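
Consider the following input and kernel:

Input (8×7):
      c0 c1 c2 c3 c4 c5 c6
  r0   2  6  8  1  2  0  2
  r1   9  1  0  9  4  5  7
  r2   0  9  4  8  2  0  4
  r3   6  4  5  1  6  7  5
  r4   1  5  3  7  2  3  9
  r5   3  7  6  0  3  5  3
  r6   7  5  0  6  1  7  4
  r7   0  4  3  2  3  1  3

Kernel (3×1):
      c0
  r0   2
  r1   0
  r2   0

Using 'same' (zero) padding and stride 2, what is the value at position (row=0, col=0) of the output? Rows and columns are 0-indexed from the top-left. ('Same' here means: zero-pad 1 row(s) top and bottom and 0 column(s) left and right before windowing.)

The receptive field on the zero-padded input at this output position is [0 / 2 / 9]. Elementwise product with the kernel and sum: 0·2.

0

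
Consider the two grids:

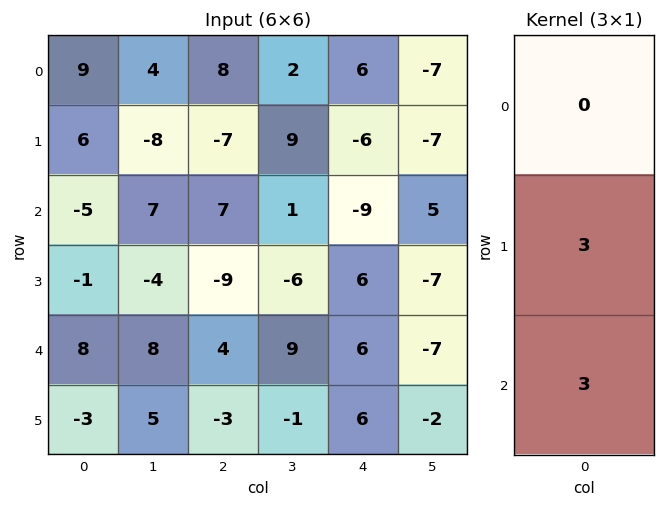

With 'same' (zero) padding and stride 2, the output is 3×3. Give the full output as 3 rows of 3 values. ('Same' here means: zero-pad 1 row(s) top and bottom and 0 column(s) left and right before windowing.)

45 3 0
-18 -6 -9
15 3 36

Output[0,0]: The receptive field on the zero-padded input at this output position is [0 / 9 / 6]. Elementwise product with the kernel and sum: 9·3 + 6·3.
Output[0,1]: The receptive field on the zero-padded input at this output position is [0 / 8 / -7]. Elementwise product with the kernel and sum: 8·3 + -7·3.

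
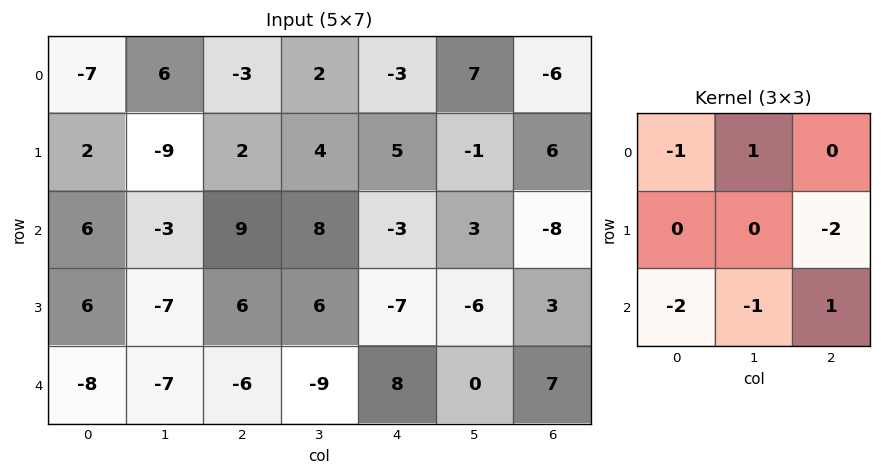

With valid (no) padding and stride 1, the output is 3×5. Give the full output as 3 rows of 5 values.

9 -12 -34 -13 -7
-28 9 -17 -16 33
-4 11 42 11 -9

Output[0,0]: The receptive field on the input at this output position is [-7 6 -3 / 2 -9 2 / 6 -3 9]. Elementwise product with the kernel and sum: -7·-1 + 6·1 + 2·-2 + 6·-2 + -3·-1 + 9·1.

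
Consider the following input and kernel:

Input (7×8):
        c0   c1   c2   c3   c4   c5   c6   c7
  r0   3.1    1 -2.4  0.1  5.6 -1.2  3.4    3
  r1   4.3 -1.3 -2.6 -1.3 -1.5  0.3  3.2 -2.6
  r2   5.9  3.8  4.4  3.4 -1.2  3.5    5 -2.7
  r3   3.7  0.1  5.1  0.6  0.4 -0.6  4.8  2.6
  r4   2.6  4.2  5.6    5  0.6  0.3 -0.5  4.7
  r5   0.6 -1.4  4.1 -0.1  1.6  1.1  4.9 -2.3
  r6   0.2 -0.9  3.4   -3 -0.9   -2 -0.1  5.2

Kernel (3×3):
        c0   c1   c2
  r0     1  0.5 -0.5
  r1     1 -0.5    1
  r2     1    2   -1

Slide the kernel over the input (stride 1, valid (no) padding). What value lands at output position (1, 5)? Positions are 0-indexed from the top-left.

The receptive field on the input at this output position is [0.3 3.2 -2.6 / 3.5 5 -2.7 / -0.6 4.8 2.6]. Elementwise product with the kernel and sum: 0.3·1 + 3.2·0.5 + -2.6·-0.5 + 3.5·1 + 5·-0.5 + -2.7·1 + -0.6·1 + 4.8·2 + 2.6·-1.

7.9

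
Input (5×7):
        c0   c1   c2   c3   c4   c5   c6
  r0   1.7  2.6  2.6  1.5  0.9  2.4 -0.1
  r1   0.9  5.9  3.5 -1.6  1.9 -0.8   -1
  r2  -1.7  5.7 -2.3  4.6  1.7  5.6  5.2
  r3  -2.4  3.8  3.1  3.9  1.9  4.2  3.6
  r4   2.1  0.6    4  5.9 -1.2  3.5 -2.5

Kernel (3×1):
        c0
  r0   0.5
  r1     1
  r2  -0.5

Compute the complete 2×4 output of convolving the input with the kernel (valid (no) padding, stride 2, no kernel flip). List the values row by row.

2.6 5.95 1.5 -3.65
-4.3 -0.05 3.35 7.45

Output[0,0]: The receptive field on the input at this output position is [1.7 / 0.9 / -1.7]. Elementwise product with the kernel and sum: 1.7·0.5 + 0.9·1 + -1.7·-0.5.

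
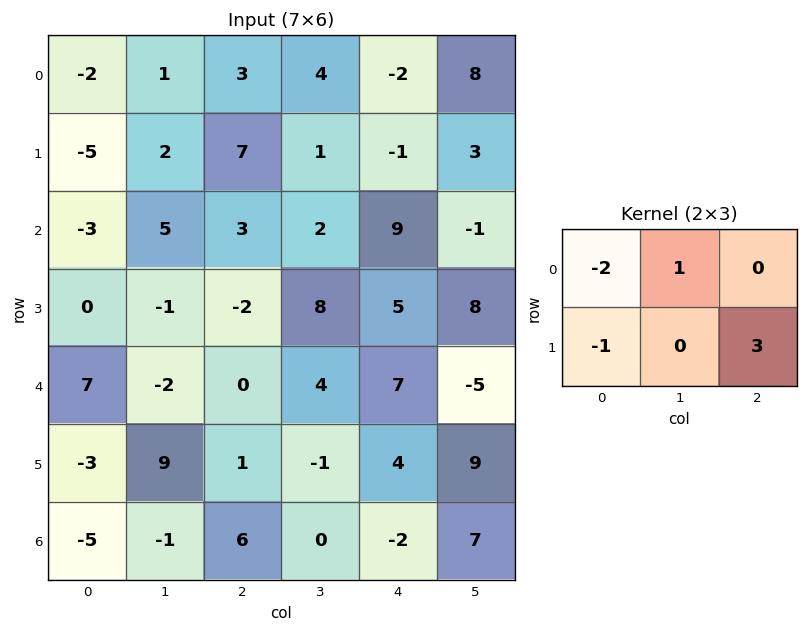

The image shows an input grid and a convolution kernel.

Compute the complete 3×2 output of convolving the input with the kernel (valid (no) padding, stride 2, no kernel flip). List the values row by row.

Output[0,0]: The receptive field on the input at this output position is [-2 1 3 / -5 2 7]. Elementwise product with the kernel and sum: -2·-2 + 1·1 + -5·-1 + 7·3.

31 -12
5 13
-10 15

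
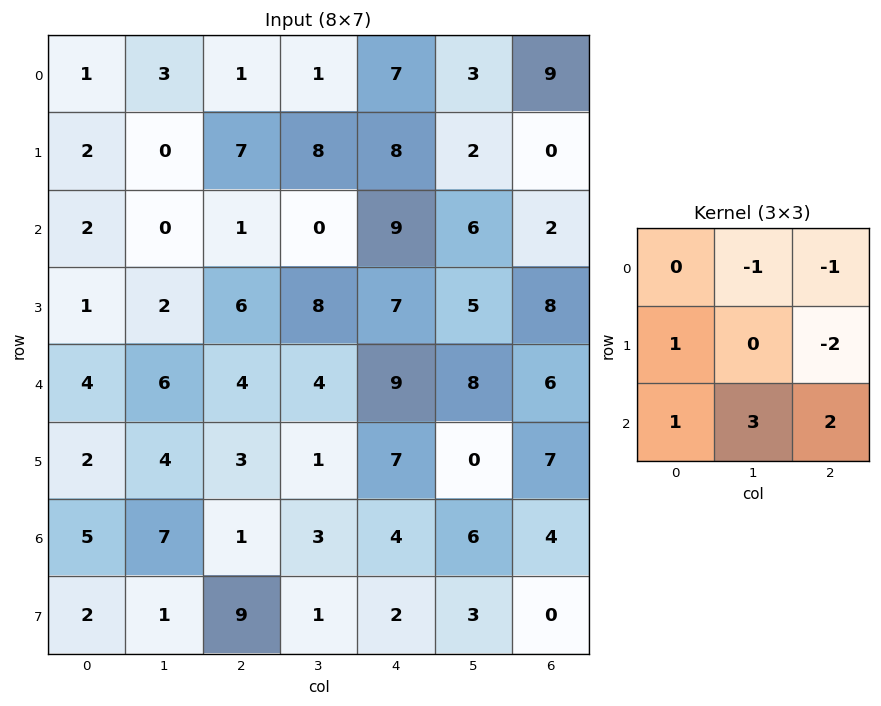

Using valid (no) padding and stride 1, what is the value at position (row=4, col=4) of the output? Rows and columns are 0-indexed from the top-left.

9

The receptive field on the input at this output position is [9 8 6 / 7 0 7 / 4 6 4]. Elementwise product with the kernel and sum: 8·-1 + 6·-1 + 7·1 + 7·-2 + 4·1 + 6·3 + 4·2.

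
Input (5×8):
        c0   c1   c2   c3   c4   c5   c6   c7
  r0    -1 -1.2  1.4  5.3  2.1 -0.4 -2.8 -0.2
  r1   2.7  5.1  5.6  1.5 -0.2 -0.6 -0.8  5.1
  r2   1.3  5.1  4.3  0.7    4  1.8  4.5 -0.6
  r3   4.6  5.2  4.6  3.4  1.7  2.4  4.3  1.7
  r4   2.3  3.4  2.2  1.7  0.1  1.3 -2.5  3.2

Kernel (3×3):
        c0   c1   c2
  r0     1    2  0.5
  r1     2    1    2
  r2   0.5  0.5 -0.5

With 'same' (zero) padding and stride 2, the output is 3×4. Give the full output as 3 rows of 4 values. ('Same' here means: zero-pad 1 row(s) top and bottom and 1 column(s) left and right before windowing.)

-4.6 14.2 12.85 -7.25
19.15 36.15 11.15 9.75
20.9 28.5 14.1 18.35

Output[0,0]: The receptive field on the zero-padded input at this output position is [0 0 0 / 0 -1 -1.2 / 0 2.7 5.1]. Elementwise product with the kernel and sum: 0·1 + 0·2 + 0·0.5 + 0·2 + -1·1 + -1.2·2 + 0·0.5 + 2.7·0.5 + 5.1·-0.5.
Output[0,1]: The receptive field on the zero-padded input at this output position is [0 0 0 / -1.2 1.4 5.3 / 5.1 5.6 1.5]. Elementwise product with the kernel and sum: 0·1 + 0·2 + 0·0.5 + -1.2·2 + 1.4·1 + 5.3·2 + 5.1·0.5 + 5.6·0.5 + 1.5·-0.5.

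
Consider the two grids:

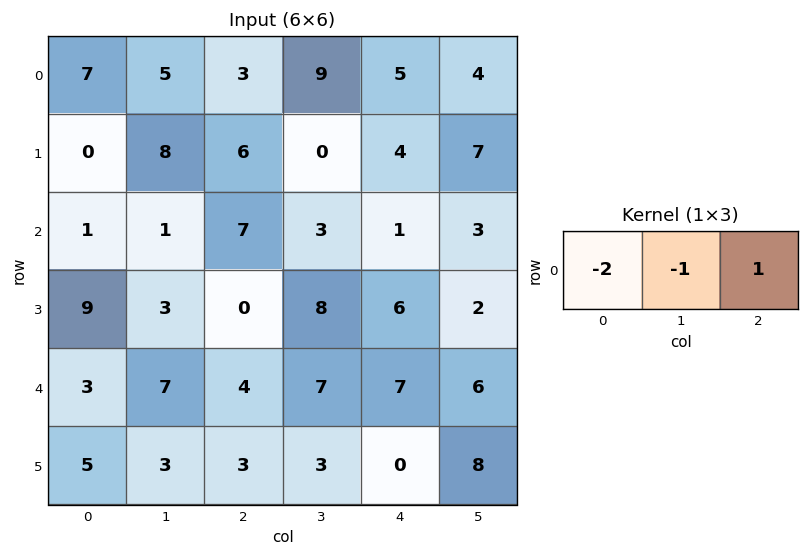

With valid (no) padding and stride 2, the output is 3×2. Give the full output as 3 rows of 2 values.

-16 -10
4 -16
-9 -8

Output[0,0]: The receptive field on the input at this output position is [7 5 3]. Elementwise product with the kernel and sum: 7·-2 + 5·-1 + 3·1.
Output[0,1]: The receptive field on the input at this output position is [3 9 5]. Elementwise product with the kernel and sum: 3·-2 + 9·-1 + 5·1.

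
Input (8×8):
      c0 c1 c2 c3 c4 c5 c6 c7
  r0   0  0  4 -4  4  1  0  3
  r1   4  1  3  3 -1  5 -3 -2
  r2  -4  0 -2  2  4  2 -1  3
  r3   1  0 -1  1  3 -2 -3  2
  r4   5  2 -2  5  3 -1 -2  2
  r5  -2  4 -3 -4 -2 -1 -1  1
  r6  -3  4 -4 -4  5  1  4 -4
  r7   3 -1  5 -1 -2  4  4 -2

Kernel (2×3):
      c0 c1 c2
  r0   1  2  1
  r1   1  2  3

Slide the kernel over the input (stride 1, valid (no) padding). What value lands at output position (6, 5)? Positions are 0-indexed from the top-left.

The receptive field on the input at this output position is [1 4 -4 / 4 4 -2]. Elementwise product with the kernel and sum: 1·1 + 4·2 + -4·1 + 4·1 + 4·2 + -2·3.

11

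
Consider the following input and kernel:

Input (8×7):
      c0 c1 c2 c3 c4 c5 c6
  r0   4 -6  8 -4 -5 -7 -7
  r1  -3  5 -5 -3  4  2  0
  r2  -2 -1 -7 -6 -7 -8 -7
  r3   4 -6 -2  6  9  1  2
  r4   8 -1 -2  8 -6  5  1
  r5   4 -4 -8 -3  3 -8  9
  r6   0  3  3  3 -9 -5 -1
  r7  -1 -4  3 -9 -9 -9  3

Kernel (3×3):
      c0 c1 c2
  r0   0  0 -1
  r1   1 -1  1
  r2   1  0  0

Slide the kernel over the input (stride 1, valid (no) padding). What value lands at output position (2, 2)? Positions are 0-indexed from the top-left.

The receptive field on the input at this output position is [-7 -6 -7 / -2 6 9 / -2 8 -6]. Elementwise product with the kernel and sum: -7·-1 + -2·1 + 6·-1 + 9·1 + -2·1.

6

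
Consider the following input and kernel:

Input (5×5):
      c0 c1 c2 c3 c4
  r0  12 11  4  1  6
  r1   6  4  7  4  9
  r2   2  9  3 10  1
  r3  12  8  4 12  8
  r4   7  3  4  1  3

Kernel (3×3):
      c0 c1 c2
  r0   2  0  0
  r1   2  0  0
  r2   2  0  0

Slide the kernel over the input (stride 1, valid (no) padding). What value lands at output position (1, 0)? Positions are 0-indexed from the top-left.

40

The receptive field on the input at this output position is [6 4 7 / 2 9 3 / 12 8 4]. Elementwise product with the kernel and sum: 6·2 + 2·2 + 12·2.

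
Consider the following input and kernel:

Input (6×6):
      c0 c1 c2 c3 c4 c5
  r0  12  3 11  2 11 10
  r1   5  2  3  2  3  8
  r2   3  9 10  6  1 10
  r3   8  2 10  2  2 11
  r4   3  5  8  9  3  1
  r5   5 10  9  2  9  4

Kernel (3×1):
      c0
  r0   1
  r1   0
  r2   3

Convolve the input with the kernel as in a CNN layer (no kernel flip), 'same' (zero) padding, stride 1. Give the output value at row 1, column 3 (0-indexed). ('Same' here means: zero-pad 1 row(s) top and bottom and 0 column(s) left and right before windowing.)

The receptive field on the zero-padded input at this output position is [2 / 2 / 6]. Elementwise product with the kernel and sum: 2·1 + 6·3.

20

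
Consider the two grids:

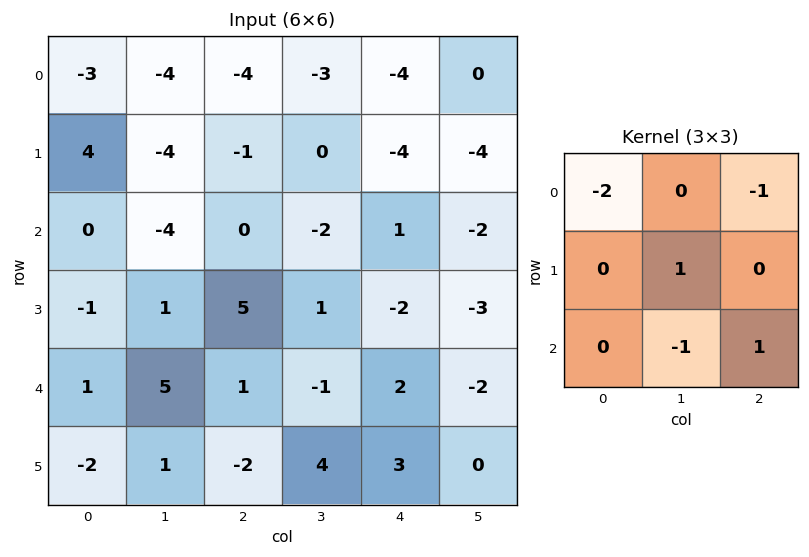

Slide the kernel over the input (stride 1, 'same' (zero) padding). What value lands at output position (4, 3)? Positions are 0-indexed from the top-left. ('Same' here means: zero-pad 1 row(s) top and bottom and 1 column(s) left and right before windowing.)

-10

The receptive field on the zero-padded input at this output position is [5 1 -2 / 1 -1 2 / -2 4 3]. Elementwise product with the kernel and sum: 5·-2 + -2·-1 + -1·1 + 4·-1 + 3·1.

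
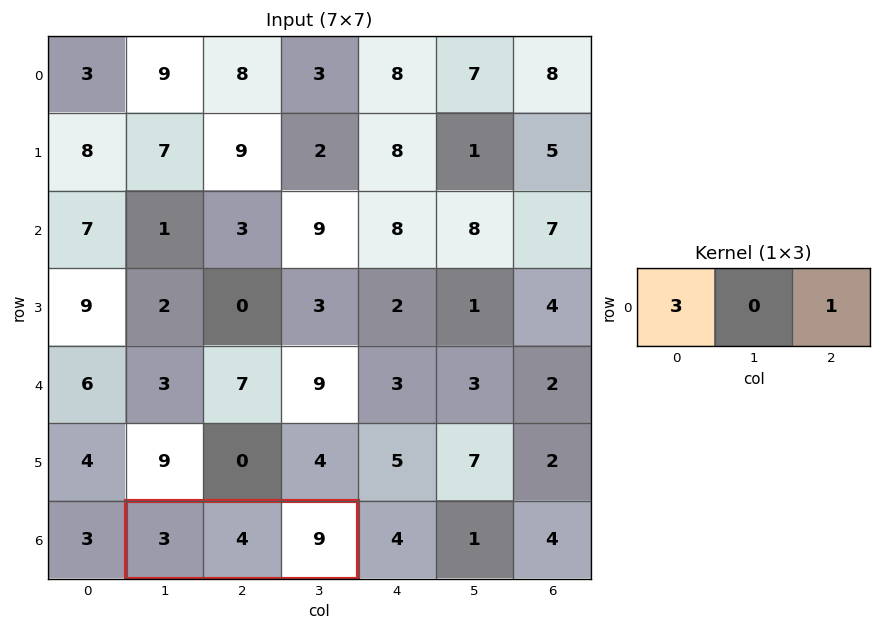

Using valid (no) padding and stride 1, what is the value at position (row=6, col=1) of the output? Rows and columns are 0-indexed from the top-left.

18

The receptive field on the input at this output position is [3 4 9]. Elementwise product with the kernel and sum: 3·3 + 9·1.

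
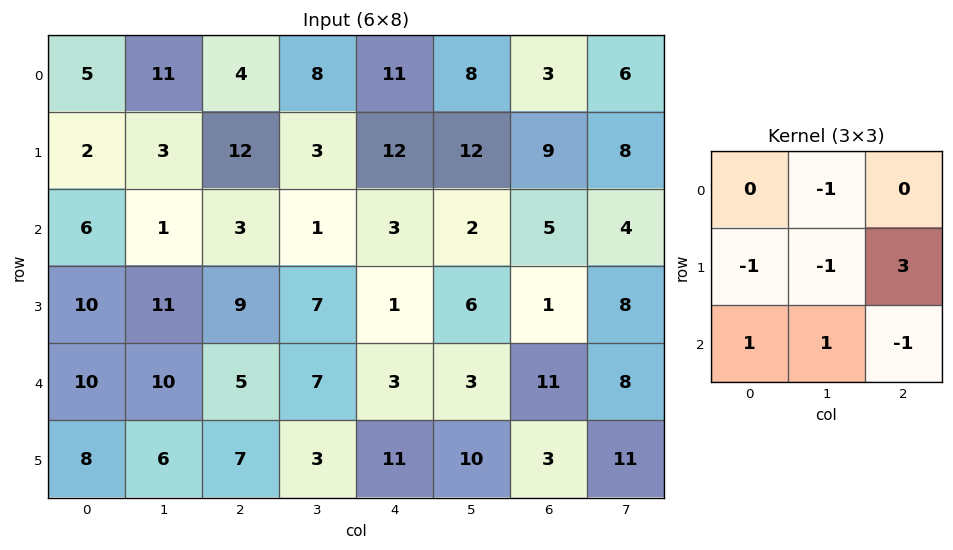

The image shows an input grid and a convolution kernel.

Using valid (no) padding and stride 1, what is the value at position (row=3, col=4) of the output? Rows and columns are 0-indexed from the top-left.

The receptive field on the input at this output position is [1 6 1 / 3 3 11 / 11 10 3]. Elementwise product with the kernel and sum: 6·-1 + 3·-1 + 3·-1 + 11·3 + 11·1 + 10·1 + 3·-1.

39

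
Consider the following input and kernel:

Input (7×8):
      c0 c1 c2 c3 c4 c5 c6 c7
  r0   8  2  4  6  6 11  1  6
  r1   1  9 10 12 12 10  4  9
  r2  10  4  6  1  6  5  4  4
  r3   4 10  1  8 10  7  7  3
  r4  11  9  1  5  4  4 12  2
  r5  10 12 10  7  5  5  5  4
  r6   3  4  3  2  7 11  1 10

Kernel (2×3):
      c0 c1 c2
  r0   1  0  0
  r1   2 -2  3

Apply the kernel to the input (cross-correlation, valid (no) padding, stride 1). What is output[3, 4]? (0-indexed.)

46

The receptive field on the input at this output position is [10 7 7 / 4 4 12]. Elementwise product with the kernel and sum: 10·1 + 4·2 + 4·-2 + 12·3.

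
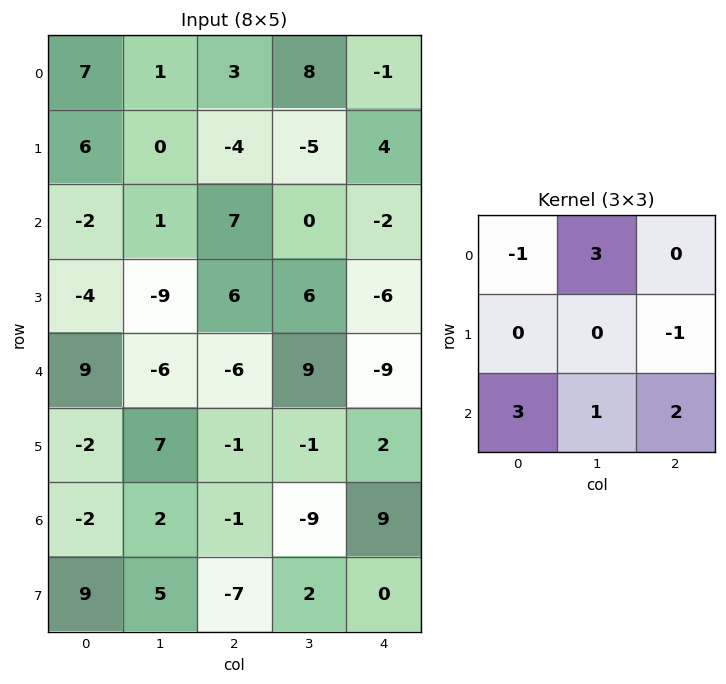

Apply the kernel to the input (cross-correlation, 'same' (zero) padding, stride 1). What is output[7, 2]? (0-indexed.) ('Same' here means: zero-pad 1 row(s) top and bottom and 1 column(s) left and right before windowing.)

The receptive field on the zero-padded input at this output position is [2 -1 -9 / 5 -7 2 / 0 0 0]. Elementwise product with the kernel and sum: 2·-1 + -1·3 + 2·-1 + 0·3 + 0·1 + 0·2.

-7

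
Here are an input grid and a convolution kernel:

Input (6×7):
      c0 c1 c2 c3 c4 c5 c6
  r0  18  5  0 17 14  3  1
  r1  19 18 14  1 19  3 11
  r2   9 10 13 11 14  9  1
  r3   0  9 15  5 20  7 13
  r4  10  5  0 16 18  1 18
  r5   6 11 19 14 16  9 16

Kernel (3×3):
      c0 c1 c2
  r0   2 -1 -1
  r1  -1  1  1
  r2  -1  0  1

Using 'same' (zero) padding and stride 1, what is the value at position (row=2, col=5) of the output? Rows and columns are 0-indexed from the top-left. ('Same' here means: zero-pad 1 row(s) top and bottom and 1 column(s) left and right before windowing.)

The receptive field on the zero-padded input at this output position is [19 3 11 / 14 9 1 / 20 7 13]. Elementwise product with the kernel and sum: 19·2 + 3·-1 + 11·-1 + 14·-1 + 9·1 + 1·1 + 20·-1 + 13·1.

13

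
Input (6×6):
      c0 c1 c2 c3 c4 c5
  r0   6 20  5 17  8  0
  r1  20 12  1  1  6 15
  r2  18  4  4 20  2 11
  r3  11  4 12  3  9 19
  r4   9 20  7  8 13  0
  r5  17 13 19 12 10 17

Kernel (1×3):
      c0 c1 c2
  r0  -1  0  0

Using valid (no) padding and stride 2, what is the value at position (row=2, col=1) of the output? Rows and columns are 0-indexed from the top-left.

-7

The receptive field on the input at this output position is [7 8 13]. Elementwise product with the kernel and sum: 7·-1.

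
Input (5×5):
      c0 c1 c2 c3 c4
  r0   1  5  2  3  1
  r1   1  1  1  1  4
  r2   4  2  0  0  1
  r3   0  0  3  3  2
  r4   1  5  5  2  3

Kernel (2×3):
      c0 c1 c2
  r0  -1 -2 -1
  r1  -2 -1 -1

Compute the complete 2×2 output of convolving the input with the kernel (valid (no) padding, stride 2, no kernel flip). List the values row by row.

-17 -16
-11 -12

Output[0,0]: The receptive field on the input at this output position is [1 5 2 / 1 1 1]. Elementwise product with the kernel and sum: 1·-1 + 5·-2 + 2·-1 + 1·-2 + 1·-1 + 1·-1.
Output[0,1]: The receptive field on the input at this output position is [2 3 1 / 1 1 4]. Elementwise product with the kernel and sum: 2·-1 + 3·-2 + 1·-1 + 1·-2 + 1·-1 + 4·-1.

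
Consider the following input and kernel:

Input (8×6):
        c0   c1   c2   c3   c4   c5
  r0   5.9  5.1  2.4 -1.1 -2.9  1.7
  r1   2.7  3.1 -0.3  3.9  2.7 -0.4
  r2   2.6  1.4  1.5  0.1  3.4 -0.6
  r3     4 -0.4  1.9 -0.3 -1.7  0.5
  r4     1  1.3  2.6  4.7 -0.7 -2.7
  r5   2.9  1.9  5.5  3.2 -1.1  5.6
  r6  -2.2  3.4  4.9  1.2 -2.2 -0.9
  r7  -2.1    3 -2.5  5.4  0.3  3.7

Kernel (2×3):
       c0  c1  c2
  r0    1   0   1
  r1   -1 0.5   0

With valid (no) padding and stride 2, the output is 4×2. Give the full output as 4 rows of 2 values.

Output[0,0]: The receptive field on the input at this output position is [5.9 5.1 2.4 / 2.7 3.1 -0.3]. Elementwise product with the kernel and sum: 5.9·1 + 2.4·1 + 2.7·-1 + 3.1·0.5.

7.15 1.75
-0.1 2.85
1.65 -2
6.3 7.9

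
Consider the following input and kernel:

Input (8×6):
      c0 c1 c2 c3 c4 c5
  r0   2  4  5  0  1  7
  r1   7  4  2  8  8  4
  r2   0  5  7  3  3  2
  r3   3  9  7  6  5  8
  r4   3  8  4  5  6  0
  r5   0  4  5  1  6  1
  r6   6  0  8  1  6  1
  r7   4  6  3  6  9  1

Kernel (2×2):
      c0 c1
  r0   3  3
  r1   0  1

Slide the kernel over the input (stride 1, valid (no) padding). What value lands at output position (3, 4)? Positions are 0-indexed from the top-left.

39

The receptive field on the input at this output position is [5 8 / 6 0]. Elementwise product with the kernel and sum: 5·3 + 8·3 + 0·1.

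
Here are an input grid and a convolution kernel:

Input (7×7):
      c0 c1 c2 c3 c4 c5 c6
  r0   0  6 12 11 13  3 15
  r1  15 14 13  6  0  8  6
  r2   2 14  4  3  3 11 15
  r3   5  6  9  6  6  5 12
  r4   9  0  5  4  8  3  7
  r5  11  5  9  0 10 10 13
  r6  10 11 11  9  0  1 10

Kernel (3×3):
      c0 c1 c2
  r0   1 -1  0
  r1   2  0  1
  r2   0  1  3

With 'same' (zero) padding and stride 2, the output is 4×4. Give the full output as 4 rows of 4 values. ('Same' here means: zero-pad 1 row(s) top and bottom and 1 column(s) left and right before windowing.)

63 54 49 12
22 59 44 36
21 10 51 12
0 27 9 -1

Output[0,0]: The receptive field on the zero-padded input at this output position is [0 0 0 / 0 0 6 / 0 15 14]. Elementwise product with the kernel and sum: 0·1 + 0·-1 + 0·2 + 6·1 + 15·1 + 14·3.
Output[0,1]: The receptive field on the zero-padded input at this output position is [0 0 0 / 6 12 11 / 14 13 6]. Elementwise product with the kernel and sum: 0·1 + 0·-1 + 6·2 + 11·1 + 13·1 + 6·3.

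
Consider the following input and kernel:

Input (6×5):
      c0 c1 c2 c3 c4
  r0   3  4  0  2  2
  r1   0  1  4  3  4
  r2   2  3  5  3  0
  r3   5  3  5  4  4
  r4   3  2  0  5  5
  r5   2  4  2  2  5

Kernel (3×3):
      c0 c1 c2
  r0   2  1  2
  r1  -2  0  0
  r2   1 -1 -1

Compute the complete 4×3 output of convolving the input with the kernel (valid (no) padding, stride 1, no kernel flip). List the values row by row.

4 5 0
2 0 6
8 8 -7
13 15 17

Output[0,0]: The receptive field on the input at this output position is [3 4 0 / 0 1 4 / 2 3 5]. Elementwise product with the kernel and sum: 3·2 + 4·1 + 0·2 + 0·-2 + 2·1 + 3·-1 + 5·-1.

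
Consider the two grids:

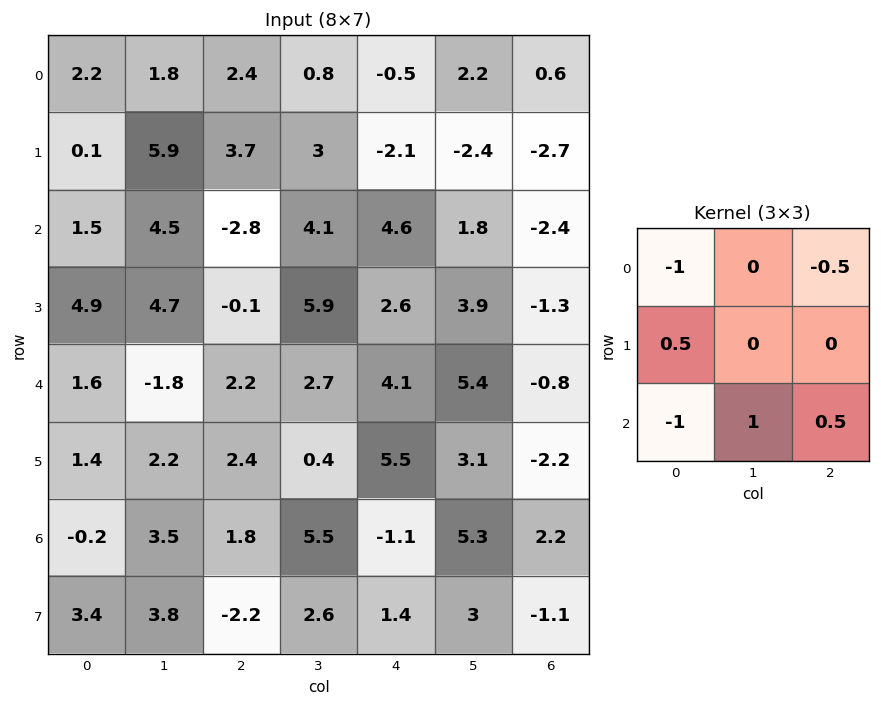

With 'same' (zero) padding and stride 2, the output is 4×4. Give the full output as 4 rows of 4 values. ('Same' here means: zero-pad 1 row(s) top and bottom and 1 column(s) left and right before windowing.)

Output[0,0]: The receptive field on the zero-padded input at this output position is [0 0 0 / 0 2.2 1.8 / 0 0.1 5.9]. Elementwise product with the kernel and sum: 0·-1 + 0·-0.5 + 0·0.5 + 0·-1 + 0.1·1 + 5.9·0.5.
Output[0,1]: The receptive field on the zero-padded input at this output position is [0 0 0 / 1.8 2.4 0.8 / 5.9 3.7 3]. Elementwise product with the kernel and sum: 0·-1 + 0·-0.5 + 1.8·0.5 + 5.9·-1 + 3.7·1 + 3·0.5.

3.05 0.2 -5.9 0.8
4.3 -7 -1.1 -1.9
0.15 -8.15 0.15 -6.5
4.2 -5.35 1.1 -4.55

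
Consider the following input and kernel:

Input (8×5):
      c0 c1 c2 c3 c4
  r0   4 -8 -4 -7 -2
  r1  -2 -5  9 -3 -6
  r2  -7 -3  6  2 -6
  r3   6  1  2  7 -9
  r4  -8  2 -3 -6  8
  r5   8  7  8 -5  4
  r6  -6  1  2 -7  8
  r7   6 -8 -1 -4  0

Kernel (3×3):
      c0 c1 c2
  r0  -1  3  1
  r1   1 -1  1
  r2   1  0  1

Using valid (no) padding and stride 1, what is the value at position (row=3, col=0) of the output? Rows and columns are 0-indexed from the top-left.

2

The receptive field on the input at this output position is [6 1 2 / -8 2 -3 / 8 7 8]. Elementwise product with the kernel and sum: 6·-1 + 1·3 + 2·1 + -8·1 + 2·-1 + -3·1 + 8·1 + 8·1.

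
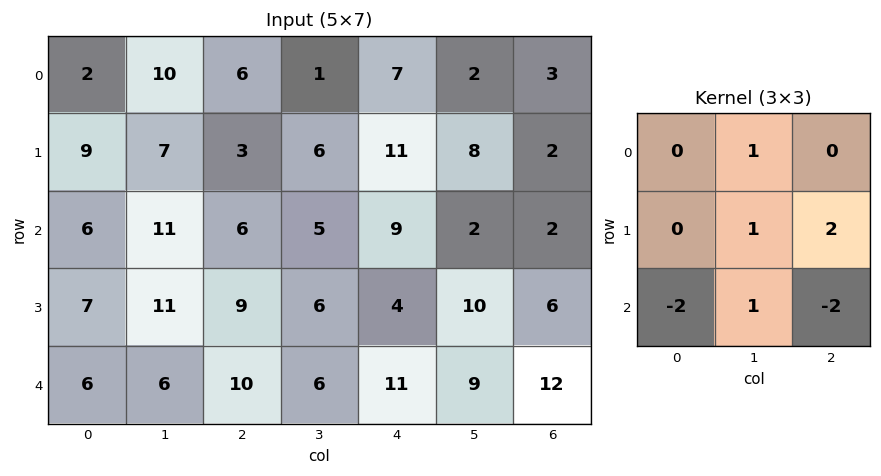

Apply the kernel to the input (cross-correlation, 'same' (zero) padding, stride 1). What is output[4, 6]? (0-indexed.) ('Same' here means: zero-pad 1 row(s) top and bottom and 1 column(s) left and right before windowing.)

The receptive field on the zero-padded input at this output position is [10 6 0 / 9 12 0 / 0 0 0]. Elementwise product with the kernel and sum: 6·1 + 12·1 + 0·2 + 0·-2 + 0·1 + 0·-2.

18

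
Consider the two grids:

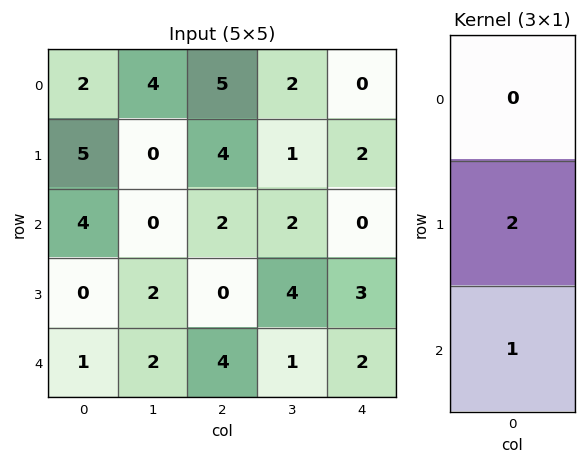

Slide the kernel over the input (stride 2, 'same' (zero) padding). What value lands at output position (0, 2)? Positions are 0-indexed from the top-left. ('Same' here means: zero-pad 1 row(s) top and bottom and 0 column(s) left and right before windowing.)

2

The receptive field on the zero-padded input at this output position is [0 / 0 / 2]. Elementwise product with the kernel and sum: 0·2 + 2·1.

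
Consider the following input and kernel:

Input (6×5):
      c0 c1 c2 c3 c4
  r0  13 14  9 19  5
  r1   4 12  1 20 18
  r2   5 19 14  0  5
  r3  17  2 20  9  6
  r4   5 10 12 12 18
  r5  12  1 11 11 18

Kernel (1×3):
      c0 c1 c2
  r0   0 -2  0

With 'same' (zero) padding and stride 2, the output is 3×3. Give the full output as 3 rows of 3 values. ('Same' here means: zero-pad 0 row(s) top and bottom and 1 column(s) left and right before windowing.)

-26 -18 -10
-10 -28 -10
-10 -24 -36

Output[0,0]: The receptive field on the zero-padded input at this output position is [0 13 14]. Elementwise product with the kernel and sum: 13·-2.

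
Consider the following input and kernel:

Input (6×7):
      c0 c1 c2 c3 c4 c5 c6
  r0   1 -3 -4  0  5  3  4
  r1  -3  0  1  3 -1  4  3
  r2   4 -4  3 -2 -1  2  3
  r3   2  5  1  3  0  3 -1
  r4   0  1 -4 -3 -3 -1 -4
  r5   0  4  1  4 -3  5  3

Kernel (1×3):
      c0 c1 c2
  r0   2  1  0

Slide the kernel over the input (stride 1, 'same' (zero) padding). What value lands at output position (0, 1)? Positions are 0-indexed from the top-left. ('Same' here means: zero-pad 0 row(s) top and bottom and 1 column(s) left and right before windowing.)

-1

The receptive field on the zero-padded input at this output position is [1 -3 -4]. Elementwise product with the kernel and sum: 1·2 + -3·1.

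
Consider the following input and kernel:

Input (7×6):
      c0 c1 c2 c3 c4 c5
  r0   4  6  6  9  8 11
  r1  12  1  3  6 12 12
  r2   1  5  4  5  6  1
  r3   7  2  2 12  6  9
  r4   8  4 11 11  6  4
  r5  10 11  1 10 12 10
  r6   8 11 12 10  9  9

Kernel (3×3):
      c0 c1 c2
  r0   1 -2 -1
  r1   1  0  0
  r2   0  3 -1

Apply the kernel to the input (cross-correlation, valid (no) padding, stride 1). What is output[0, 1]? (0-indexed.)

The receptive field on the input at this output position is [6 6 9 / 1 3 6 / 5 4 5]. Elementwise product with the kernel and sum: 6·1 + 6·-2 + 9·-1 + 1·1 + 4·3 + 5·-1.

-7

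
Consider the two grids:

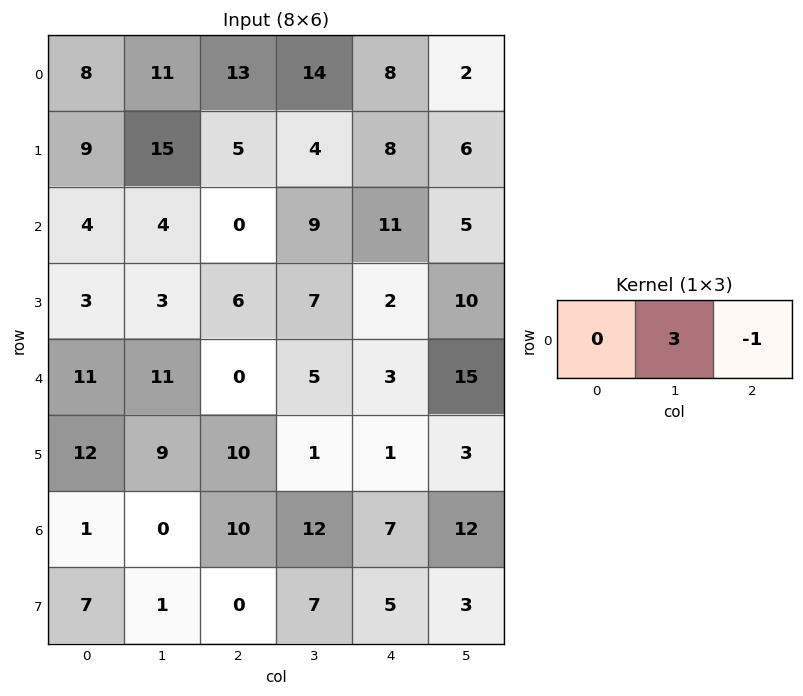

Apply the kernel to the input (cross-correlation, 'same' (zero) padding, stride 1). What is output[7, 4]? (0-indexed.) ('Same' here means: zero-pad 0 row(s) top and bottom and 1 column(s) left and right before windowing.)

12

The receptive field on the zero-padded input at this output position is [7 5 3]. Elementwise product with the kernel and sum: 5·3 + 3·-1.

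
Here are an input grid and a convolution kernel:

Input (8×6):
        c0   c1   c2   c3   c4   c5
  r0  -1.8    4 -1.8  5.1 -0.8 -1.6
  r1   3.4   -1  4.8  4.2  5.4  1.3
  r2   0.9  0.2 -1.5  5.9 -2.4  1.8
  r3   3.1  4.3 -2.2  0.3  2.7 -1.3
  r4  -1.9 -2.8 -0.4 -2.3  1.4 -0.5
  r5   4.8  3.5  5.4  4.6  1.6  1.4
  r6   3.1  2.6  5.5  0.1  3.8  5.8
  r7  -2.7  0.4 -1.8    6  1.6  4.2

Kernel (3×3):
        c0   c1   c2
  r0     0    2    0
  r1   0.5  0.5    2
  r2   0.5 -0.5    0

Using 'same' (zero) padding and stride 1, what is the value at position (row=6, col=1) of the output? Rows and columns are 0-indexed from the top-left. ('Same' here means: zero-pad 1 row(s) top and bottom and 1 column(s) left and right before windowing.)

The receptive field on the zero-padded input at this output position is [4.8 3.5 5.4 / 3.1 2.6 5.5 / -2.7 0.4 -1.8]. Elementwise product with the kernel and sum: 3.5·2 + 3.1·0.5 + 2.6·0.5 + 5.5·2 + -2.7·0.5 + 0.4·-0.5.

19.3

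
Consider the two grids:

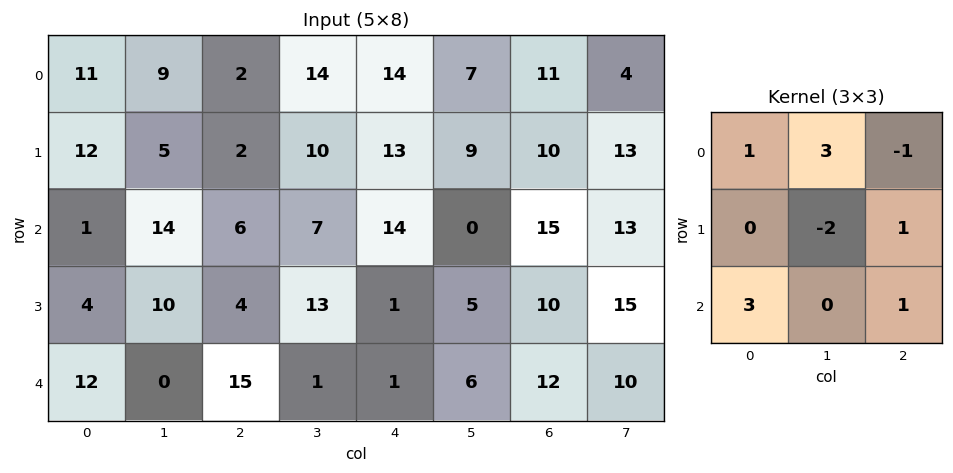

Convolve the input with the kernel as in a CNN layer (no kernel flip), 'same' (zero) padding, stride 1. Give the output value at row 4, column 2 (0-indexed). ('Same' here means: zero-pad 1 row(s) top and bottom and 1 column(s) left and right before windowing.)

-20

The receptive field on the zero-padded input at this output position is [10 4 13 / 0 15 1 / 0 0 0]. Elementwise product with the kernel and sum: 10·1 + 4·3 + 13·-1 + 15·-2 + 1·1 + 0·3 + 0·1.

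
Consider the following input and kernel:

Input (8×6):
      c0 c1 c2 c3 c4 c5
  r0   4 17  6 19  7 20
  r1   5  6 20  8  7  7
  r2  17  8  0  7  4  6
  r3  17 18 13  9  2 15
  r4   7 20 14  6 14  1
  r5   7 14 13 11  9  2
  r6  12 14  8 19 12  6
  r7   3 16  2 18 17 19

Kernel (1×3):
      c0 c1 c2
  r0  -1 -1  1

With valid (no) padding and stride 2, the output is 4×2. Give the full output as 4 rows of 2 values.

Output[0,0]: The receptive field on the input at this output position is [4 17 6]. Elementwise product with the kernel and sum: 4·-1 + 17·-1 + 6·1.
Output[0,1]: The receptive field on the input at this output position is [6 19 7]. Elementwise product with the kernel and sum: 6·-1 + 19·-1 + 7·1.

-15 -18
-25 -3
-13 -6
-18 -15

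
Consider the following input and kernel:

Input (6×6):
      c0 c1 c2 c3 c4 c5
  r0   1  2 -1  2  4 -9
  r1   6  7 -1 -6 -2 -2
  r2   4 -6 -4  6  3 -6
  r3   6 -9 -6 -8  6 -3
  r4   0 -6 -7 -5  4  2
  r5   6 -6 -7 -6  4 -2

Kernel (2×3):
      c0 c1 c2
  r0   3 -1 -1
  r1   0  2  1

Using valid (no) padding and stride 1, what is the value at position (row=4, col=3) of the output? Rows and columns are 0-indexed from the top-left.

-15

The receptive field on the input at this output position is [-5 4 2 / -6 4 -2]. Elementwise product with the kernel and sum: -5·3 + 4·-1 + 2·-1 + 4·2 + -2·1.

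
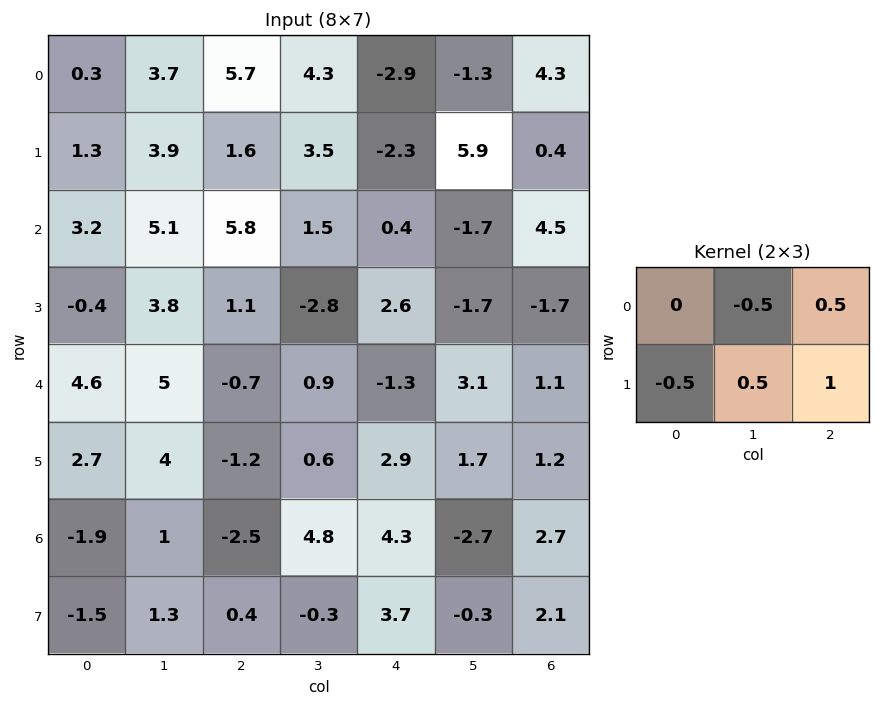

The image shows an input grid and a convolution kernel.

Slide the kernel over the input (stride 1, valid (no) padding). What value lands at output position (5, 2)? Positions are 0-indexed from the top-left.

9.1

The receptive field on the input at this output position is [-1.2 0.6 2.9 / -2.5 4.8 4.3]. Elementwise product with the kernel and sum: 0.6·-0.5 + 2.9·0.5 + -2.5·-0.5 + 4.8·0.5 + 4.3·1.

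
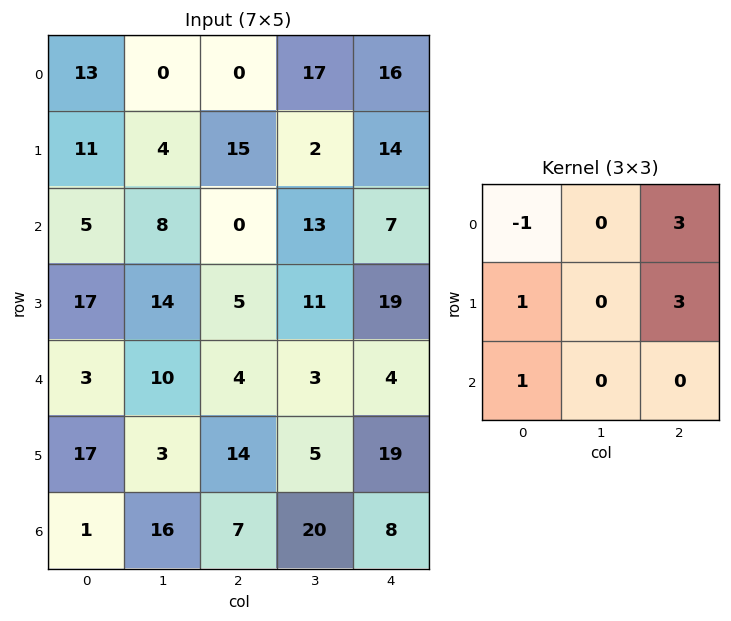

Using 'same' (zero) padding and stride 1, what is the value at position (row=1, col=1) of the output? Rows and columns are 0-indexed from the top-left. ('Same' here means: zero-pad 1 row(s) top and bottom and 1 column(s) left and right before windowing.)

48

The receptive field on the zero-padded input at this output position is [13 0 0 / 11 4 15 / 5 8 0]. Elementwise product with the kernel and sum: 13·-1 + 0·3 + 11·1 + 15·3 + 5·1.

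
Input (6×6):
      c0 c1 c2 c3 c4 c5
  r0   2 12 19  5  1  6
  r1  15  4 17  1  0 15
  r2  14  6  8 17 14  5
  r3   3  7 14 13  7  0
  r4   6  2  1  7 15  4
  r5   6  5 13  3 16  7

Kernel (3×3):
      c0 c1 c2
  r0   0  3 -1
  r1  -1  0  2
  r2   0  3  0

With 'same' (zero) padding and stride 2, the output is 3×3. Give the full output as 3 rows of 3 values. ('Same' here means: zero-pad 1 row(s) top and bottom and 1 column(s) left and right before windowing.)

69 49 7
62 120 -1
24 80 70

Output[0,0]: The receptive field on the zero-padded input at this output position is [0 0 0 / 0 2 12 / 0 15 4]. Elementwise product with the kernel and sum: 0·3 + 0·-1 + 0·-1 + 12·2 + 15·3.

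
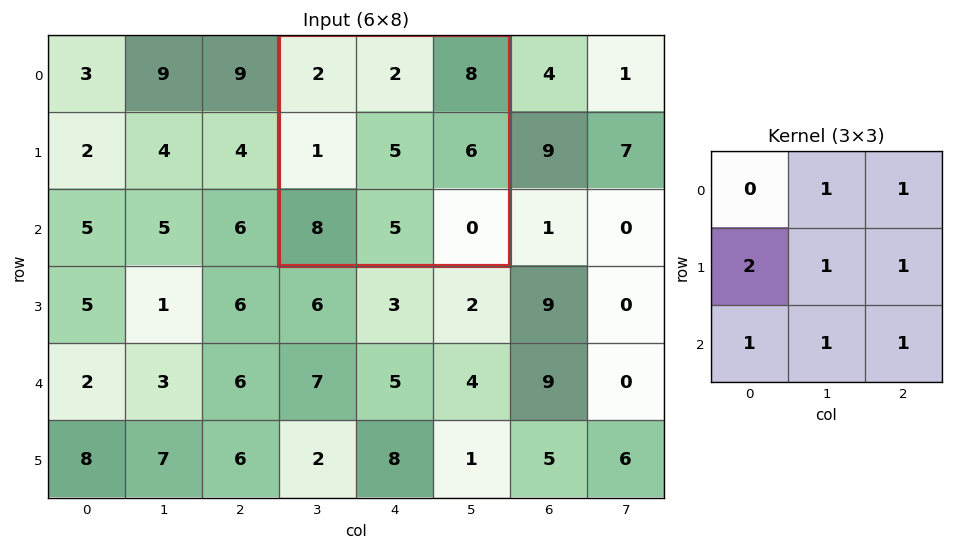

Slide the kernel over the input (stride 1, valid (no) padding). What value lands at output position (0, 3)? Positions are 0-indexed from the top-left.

36

The receptive field on the input at this output position is [2 2 8 / 1 5 6 / 8 5 0]. Elementwise product with the kernel and sum: 2·1 + 8·1 + 1·2 + 5·1 + 6·1 + 8·1 + 5·1 + 0·1.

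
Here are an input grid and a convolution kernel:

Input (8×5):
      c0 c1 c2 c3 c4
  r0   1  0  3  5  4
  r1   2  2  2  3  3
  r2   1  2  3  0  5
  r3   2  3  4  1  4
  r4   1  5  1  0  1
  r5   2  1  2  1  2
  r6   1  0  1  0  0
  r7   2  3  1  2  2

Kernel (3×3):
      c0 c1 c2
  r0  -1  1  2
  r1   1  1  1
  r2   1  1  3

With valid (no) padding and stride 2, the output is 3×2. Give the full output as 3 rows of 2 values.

23 36
25 20
15 7

Output[0,0]: The receptive field on the input at this output position is [1 0 3 / 2 2 2 / 1 2 3]. Elementwise product with the kernel and sum: 1·-1 + 0·1 + 3·2 + 2·1 + 2·1 + 2·1 + 1·1 + 2·1 + 3·3.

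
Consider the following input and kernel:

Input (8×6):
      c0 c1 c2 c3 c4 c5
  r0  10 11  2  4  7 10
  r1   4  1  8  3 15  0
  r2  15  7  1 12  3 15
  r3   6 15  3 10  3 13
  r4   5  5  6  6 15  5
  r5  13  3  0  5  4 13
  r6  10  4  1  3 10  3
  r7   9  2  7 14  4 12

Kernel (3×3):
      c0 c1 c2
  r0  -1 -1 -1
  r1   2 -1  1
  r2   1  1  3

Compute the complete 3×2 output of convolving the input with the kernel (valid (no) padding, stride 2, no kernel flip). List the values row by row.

Output[0,0]: The receptive field on the input at this output position is [10 11 2 / 4 1 8 / 15 7 1]. Elementwise product with the kernel and sum: 10·-1 + 11·-1 + 2·-1 + 4·2 + 1·-1 + 8·1 + 15·1 + 7·1 + 1·3.
Output[0,1]: The receptive field on the input at this output position is [2 4 7 / 8 3 15 / 1 12 3]. Elementwise product with the kernel and sum: 2·-1 + 4·-1 + 7·-1 + 8·2 + 3·-1 + 15·1 + 1·1 + 12·1 + 3·3.

17 37
5 40
24 6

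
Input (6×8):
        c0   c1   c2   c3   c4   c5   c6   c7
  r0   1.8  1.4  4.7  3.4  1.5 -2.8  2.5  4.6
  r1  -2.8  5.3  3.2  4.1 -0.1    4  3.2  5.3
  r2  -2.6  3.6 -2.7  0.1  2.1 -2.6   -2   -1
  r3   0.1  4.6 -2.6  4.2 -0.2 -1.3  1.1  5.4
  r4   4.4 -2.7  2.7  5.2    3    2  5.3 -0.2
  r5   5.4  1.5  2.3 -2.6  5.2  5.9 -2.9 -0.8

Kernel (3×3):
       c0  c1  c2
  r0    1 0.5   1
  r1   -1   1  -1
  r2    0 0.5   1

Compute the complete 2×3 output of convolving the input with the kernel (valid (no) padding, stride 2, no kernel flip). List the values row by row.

11.2 11.05 0.2
4.95 12.05 2.9

Output[0,0]: The receptive field on the input at this output position is [1.8 1.4 4.7 / -2.8 5.3 3.2 / -2.6 3.6 -2.7]. Elementwise product with the kernel and sum: 1.8·1 + 1.4·0.5 + 4.7·1 + -2.8·-1 + 5.3·1 + 3.2·-1 + 3.6·0.5 + -2.7·1.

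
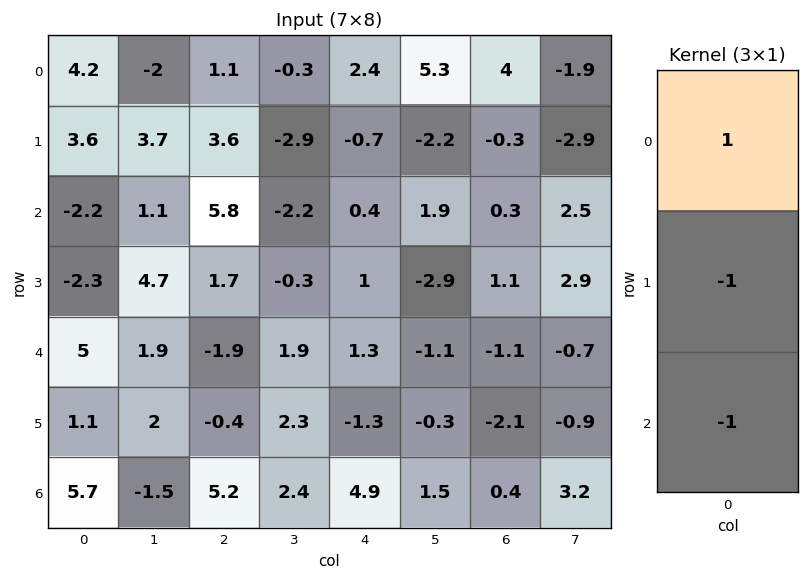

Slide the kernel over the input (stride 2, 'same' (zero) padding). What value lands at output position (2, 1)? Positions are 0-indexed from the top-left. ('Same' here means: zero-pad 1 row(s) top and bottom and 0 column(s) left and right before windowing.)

4

The receptive field on the zero-padded input at this output position is [1.7 / -1.9 / -0.4]. Elementwise product with the kernel and sum: 1.7·1 + -1.9·-1 + -0.4·-1.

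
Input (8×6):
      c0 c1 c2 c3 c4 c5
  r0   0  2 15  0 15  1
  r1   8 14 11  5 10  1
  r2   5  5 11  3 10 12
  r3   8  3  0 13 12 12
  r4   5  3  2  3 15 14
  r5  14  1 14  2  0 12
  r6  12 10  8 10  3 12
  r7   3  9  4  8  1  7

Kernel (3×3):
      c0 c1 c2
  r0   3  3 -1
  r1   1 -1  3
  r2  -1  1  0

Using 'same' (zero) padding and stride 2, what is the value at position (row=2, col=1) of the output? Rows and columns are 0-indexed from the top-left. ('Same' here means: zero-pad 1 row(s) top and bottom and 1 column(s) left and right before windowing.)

19

The receptive field on the zero-padded input at this output position is [3 0 13 / 3 2 3 / 1 14 2]. Elementwise product with the kernel and sum: 3·3 + 0·3 + 13·-1 + 3·1 + 2·-1 + 3·3 + 1·-1 + 14·1.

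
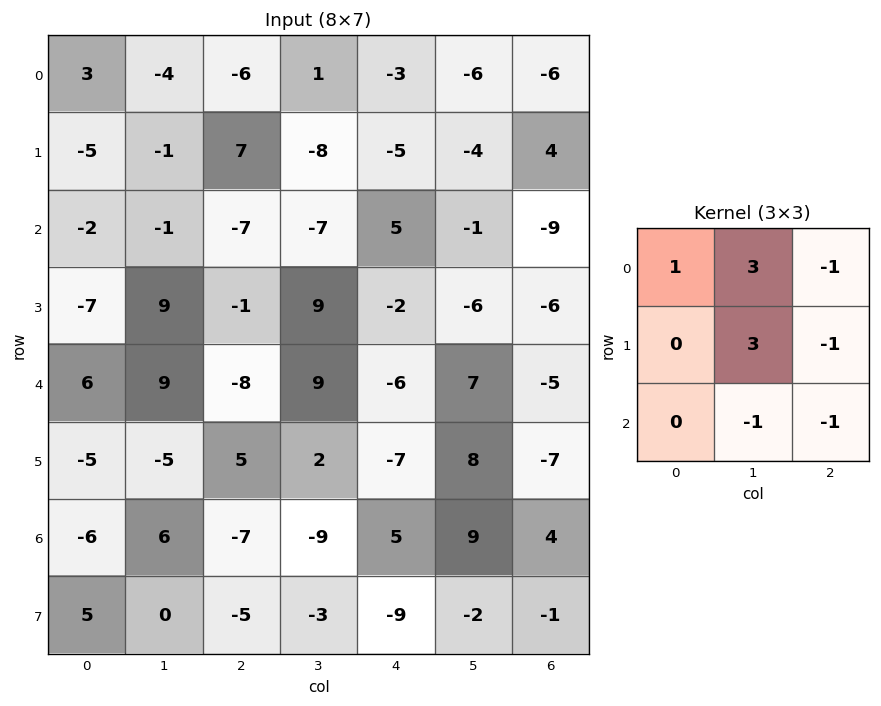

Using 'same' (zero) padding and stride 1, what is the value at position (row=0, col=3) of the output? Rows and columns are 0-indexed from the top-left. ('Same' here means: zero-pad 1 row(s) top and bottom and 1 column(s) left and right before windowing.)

The receptive field on the zero-padded input at this output position is [0 0 0 / -6 1 -3 / 7 -8 -5]. Elementwise product with the kernel and sum: 0·1 + 0·3 + 0·-1 + 1·3 + -3·-1 + -8·-1 + -5·-1.

19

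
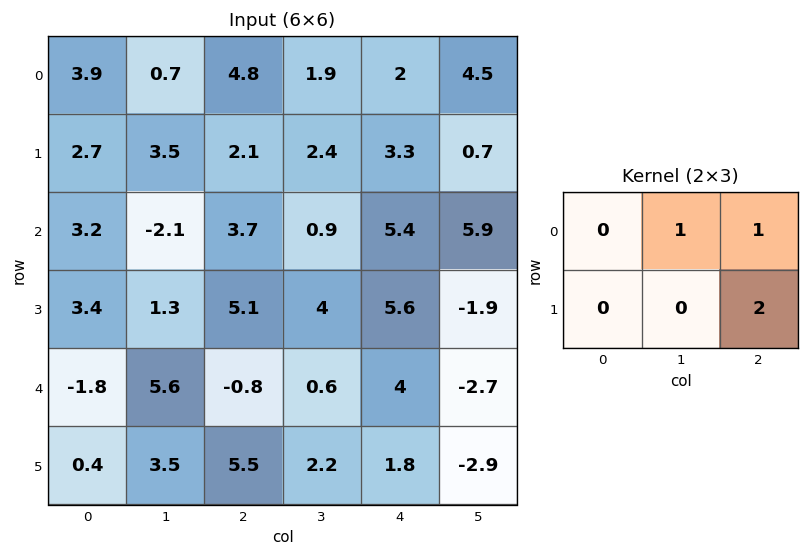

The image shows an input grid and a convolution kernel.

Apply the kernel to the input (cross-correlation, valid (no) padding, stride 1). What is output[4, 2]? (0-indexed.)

The receptive field on the input at this output position is [-0.8 0.6 4 / 5.5 2.2 1.8]. Elementwise product with the kernel and sum: 0.6·1 + 4·1 + 1.8·2.

8.2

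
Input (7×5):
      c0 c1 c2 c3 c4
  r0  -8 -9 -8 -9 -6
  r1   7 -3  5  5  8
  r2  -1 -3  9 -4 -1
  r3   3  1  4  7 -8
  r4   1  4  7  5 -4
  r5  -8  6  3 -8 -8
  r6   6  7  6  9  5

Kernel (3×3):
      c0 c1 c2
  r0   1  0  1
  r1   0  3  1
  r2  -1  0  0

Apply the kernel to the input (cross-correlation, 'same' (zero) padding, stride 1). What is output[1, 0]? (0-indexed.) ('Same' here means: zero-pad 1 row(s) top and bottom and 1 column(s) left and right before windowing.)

The receptive field on the zero-padded input at this output position is [0 -8 -9 / 0 7 -3 / 0 -1 -3]. Elementwise product with the kernel and sum: 0·1 + -9·1 + 7·3 + -3·1 + 0·-1.

9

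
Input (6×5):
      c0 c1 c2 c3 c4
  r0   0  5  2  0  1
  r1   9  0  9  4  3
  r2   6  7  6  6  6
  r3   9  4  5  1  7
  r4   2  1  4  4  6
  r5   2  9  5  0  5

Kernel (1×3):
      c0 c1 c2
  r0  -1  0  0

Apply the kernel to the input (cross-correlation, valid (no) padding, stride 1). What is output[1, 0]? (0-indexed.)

-9

The receptive field on the input at this output position is [9 0 9]. Elementwise product with the kernel and sum: 9·-1.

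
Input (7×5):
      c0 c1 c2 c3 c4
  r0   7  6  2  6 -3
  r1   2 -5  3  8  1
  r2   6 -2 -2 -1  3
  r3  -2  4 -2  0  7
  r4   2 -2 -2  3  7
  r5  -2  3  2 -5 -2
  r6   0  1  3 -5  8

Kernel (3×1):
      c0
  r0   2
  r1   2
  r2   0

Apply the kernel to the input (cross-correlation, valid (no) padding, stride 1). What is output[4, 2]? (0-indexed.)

0

The receptive field on the input at this output position is [-2 / 2 / 3]. Elementwise product with the kernel and sum: -2·2 + 2·2.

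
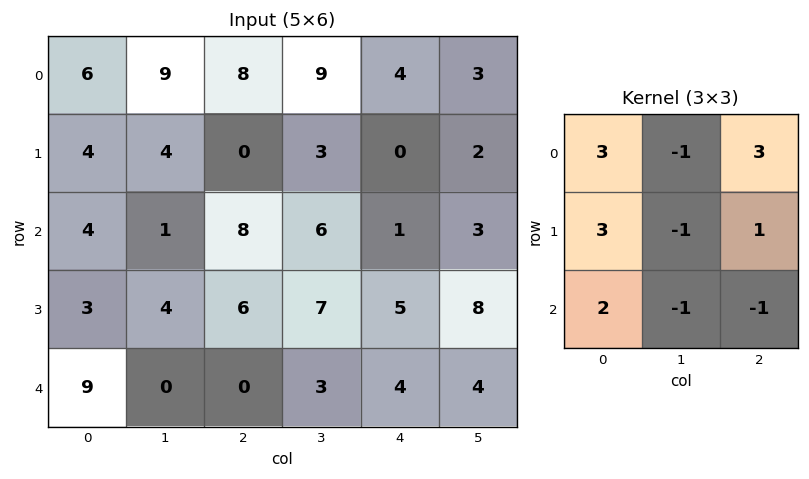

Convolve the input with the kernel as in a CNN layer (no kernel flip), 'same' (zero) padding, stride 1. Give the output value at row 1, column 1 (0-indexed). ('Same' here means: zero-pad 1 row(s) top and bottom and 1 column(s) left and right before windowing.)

The receptive field on the zero-padded input at this output position is [6 9 8 / 4 4 0 / 4 1 8]. Elementwise product with the kernel and sum: 6·3 + 9·-1 + 8·3 + 4·3 + 4·-1 + 0·1 + 4·2 + 1·-1 + 8·-1.

40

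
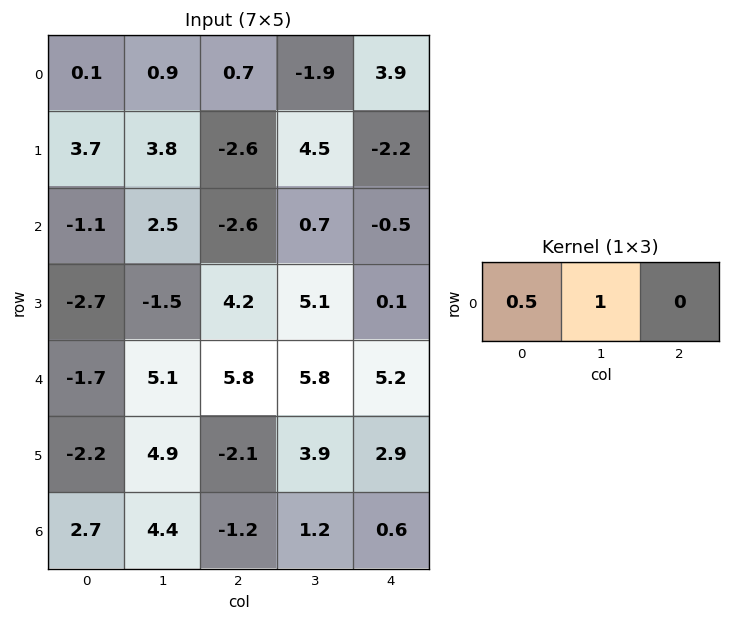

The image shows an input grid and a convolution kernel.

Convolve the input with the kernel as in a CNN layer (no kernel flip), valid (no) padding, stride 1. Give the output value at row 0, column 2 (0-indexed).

The receptive field on the input at this output position is [0.7 -1.9 3.9]. Elementwise product with the kernel and sum: 0.7·0.5 + -1.9·1.

-1.55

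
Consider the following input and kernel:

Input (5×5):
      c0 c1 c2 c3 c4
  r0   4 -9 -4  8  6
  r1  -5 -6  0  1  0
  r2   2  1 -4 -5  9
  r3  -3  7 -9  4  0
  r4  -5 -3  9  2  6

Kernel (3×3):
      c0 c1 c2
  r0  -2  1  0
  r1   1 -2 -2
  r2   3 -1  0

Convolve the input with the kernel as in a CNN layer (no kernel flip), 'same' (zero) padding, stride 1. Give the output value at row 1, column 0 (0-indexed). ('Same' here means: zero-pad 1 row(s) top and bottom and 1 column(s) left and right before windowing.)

The receptive field on the zero-padded input at this output position is [0 4 -9 / 0 -5 -6 / 0 2 1]. Elementwise product with the kernel and sum: 0·-2 + 4·1 + 0·1 + -5·-2 + -6·-2 + 0·3 + 2·-1.

24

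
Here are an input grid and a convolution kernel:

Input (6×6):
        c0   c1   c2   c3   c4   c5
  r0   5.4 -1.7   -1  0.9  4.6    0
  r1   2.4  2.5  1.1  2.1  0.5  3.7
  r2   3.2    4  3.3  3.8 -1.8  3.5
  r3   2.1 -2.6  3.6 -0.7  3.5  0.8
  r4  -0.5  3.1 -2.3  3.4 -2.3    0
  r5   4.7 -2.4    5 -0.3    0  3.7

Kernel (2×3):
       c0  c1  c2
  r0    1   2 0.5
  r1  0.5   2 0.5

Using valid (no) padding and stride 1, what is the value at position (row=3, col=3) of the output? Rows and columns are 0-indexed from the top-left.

3.8

The receptive field on the input at this output position is [-0.7 3.5 0.8 / 3.4 -2.3 0]. Elementwise product with the kernel and sum: -0.7·1 + 3.5·2 + 0.8·0.5 + 3.4·0.5 + -2.3·2 + 0·0.5.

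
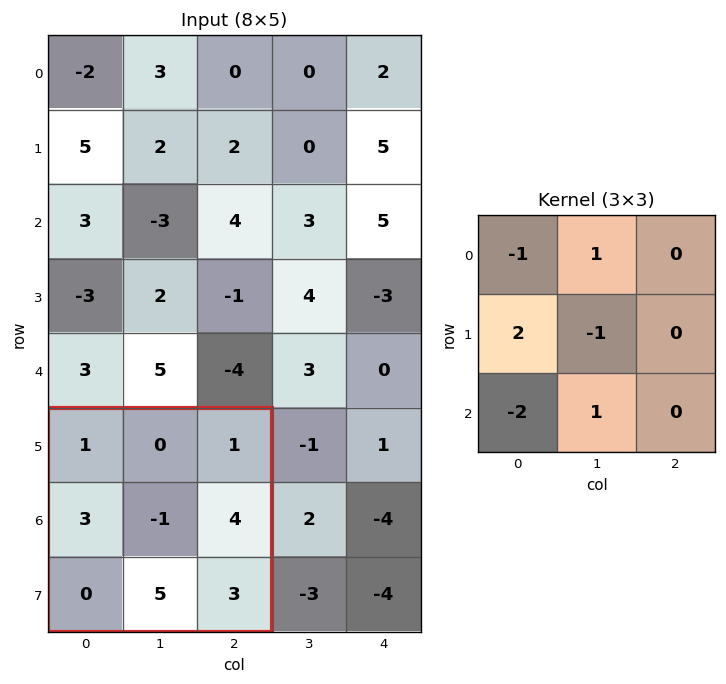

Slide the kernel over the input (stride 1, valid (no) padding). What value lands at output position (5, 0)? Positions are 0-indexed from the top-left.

11

The receptive field on the input at this output position is [1 0 1 / 3 -1 4 / 0 5 3]. Elementwise product with the kernel and sum: 1·-1 + 0·1 + 3·2 + -1·-1 + 0·-2 + 5·1.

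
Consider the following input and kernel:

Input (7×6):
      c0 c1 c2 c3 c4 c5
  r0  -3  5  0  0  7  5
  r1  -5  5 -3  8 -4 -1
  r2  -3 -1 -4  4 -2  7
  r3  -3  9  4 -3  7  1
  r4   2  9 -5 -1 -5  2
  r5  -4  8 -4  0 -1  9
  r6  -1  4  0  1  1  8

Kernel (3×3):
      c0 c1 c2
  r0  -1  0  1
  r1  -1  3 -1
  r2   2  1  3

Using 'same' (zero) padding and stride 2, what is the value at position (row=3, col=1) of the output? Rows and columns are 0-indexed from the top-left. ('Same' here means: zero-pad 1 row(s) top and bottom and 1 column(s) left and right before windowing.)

The receptive field on the zero-padded input at this output position is [8 -4 0 / 4 0 1 / 0 0 0]. Elementwise product with the kernel and sum: 8·-1 + 0·1 + 4·-1 + 0·3 + 1·-1 + 0·2 + 0·1 + 0·3.

-13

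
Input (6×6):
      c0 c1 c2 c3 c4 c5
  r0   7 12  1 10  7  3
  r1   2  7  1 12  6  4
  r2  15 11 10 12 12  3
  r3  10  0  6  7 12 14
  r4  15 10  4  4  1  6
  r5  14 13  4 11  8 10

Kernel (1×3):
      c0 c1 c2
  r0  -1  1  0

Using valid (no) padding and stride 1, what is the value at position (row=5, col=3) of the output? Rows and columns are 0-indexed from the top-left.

-3

The receptive field on the input at this output position is [11 8 10]. Elementwise product with the kernel and sum: 11·-1 + 8·1.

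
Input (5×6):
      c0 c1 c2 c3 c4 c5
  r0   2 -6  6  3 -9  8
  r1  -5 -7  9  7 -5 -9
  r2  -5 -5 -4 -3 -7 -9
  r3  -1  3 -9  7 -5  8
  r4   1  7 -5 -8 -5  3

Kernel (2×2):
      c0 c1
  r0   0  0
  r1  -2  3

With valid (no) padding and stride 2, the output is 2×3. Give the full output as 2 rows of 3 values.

Output[0,0]: The receptive field on the input at this output position is [2 -6 / -5 -7]. Elementwise product with the kernel and sum: -5·-2 + -7·3.

-11 3 -17
11 39 34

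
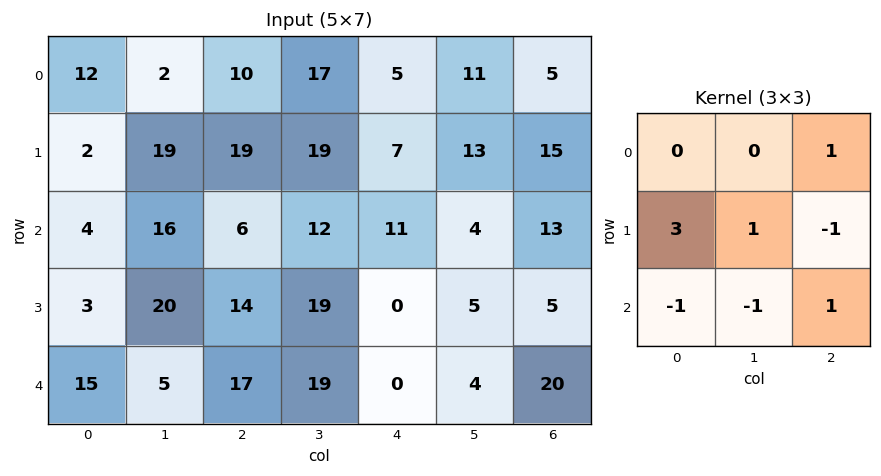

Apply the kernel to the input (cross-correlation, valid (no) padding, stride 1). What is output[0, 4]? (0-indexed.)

The receptive field on the input at this output position is [5 11 5 / 7 13 15 / 11 4 13]. Elementwise product with the kernel and sum: 5·1 + 7·3 + 13·1 + 15·-1 + 11·-1 + 4·-1 + 13·1.

22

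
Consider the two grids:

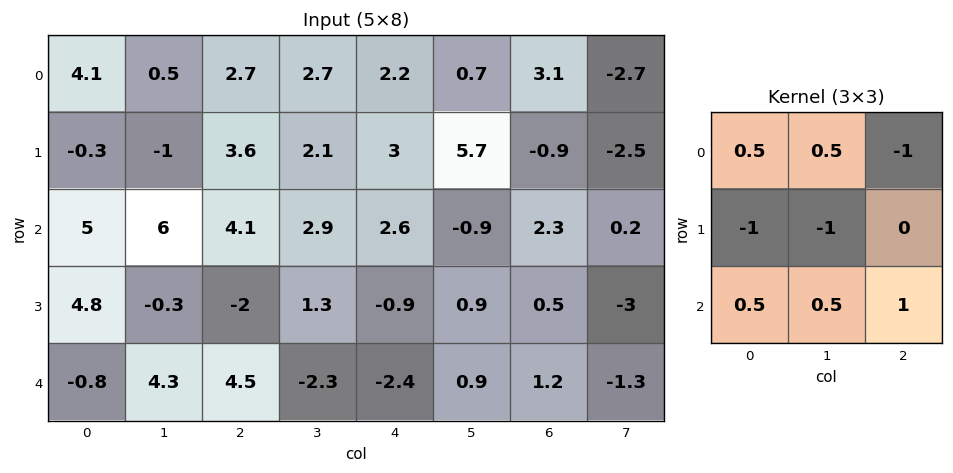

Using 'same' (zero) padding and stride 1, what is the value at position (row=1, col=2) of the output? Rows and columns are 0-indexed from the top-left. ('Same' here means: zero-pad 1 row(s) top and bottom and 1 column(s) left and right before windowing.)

4.25

The receptive field on the zero-padded input at this output position is [0.5 2.7 2.7 / -1 3.6 2.1 / 6 4.1 2.9]. Elementwise product with the kernel and sum: 0.5·0.5 + 2.7·0.5 + 2.7·-1 + -1·-1 + 3.6·-1 + 6·0.5 + 4.1·0.5 + 2.9·1.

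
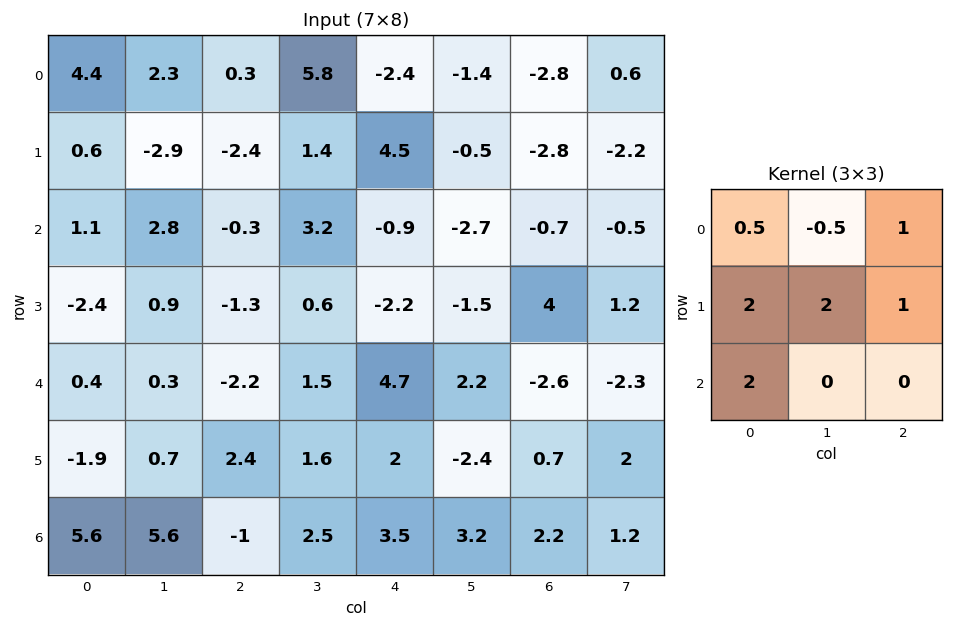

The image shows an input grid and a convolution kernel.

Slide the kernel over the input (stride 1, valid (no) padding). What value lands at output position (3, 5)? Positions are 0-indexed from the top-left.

-9.45

The receptive field on the input at this output position is [-1.5 4 1.2 / 2.2 -2.6 -2.3 / -2.4 0.7 2]. Elementwise product with the kernel and sum: -1.5·0.5 + 4·-0.5 + 1.2·1 + 2.2·2 + -2.6·2 + -2.3·1 + -2.4·2.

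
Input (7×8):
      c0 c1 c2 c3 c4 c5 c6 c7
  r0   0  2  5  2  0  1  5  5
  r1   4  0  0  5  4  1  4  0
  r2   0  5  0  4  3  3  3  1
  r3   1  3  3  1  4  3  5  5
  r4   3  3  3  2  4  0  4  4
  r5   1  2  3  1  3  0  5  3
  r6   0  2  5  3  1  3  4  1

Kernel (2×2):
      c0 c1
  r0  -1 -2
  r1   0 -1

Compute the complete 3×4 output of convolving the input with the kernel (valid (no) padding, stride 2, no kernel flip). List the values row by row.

Output[0,0]: The receptive field on the input at this output position is [0 2 / 4 0]. Elementwise product with the kernel and sum: 0·-1 + 2·-2 + 0·-1.

-4 -14 -3 -15
-13 -9 -12 -10
-11 -8 -4 -15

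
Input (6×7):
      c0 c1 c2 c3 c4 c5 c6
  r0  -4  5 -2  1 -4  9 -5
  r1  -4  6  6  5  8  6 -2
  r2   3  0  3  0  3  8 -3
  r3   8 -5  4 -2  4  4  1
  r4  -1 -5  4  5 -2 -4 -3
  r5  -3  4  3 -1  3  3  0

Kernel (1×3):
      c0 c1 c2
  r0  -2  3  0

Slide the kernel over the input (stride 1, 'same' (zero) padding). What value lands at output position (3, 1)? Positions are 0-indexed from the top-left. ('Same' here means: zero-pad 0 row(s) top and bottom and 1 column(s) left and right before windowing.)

-31

The receptive field on the zero-padded input at this output position is [8 -5 4]. Elementwise product with the kernel and sum: 8·-2 + -5·3.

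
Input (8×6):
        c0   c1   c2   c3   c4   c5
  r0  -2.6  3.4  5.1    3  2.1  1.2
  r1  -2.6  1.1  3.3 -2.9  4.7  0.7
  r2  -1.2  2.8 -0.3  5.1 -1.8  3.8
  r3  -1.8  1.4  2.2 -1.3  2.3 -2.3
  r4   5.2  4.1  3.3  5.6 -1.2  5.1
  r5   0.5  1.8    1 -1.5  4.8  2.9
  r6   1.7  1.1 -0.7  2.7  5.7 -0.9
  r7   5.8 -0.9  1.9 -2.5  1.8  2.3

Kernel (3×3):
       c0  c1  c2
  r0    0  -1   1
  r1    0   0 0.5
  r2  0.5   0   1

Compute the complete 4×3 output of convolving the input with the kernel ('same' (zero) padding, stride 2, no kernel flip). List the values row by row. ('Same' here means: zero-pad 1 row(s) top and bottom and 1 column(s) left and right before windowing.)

Output[0,0]: The receptive field on the zero-padded input at this output position is [0 0 0 / 0 -2.6 3.4 / 0 -2.6 1.1]. Elementwise product with the kernel and sum: 0·-1 + 0·1 + 3.4·0.5 + 0·0.5 + 1.1·1.
Output[0,1]: The receptive field on the zero-padded input at this output position is [0 0 0 / 3.4 5.1 3 / 1.1 3.3 -2.9]. Elementwise product with the kernel and sum: 0·-1 + 0·1 + 3·0.5 + 1.1·0.5 + -2.9·1.

2.8 -0.85 -0.15
6.5 -4.25 -5.05
7.05 -1.3 0.1
0.95 -4.1 -1.3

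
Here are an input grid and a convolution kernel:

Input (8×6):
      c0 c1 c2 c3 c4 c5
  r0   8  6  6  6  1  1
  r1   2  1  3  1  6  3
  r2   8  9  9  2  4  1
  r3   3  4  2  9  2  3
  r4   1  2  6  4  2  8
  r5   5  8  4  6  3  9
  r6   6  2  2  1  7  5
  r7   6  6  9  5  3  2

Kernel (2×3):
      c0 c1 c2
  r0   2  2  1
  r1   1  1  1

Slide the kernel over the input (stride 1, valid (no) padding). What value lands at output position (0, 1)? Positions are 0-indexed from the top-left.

35

The receptive field on the input at this output position is [6 6 6 / 1 3 1]. Elementwise product with the kernel and sum: 6·2 + 6·2 + 6·1 + 1·1 + 3·1 + 1·1.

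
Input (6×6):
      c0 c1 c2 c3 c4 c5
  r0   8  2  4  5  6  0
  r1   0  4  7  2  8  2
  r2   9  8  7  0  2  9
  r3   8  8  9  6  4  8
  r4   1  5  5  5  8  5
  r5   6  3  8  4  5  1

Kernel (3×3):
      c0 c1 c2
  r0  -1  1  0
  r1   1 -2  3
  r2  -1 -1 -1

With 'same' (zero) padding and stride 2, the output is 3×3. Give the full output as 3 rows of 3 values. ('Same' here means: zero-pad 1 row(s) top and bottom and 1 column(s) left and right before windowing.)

Output[0,0]: The receptive field on the zero-padded input at this output position is [0 0 0 / 0 8 2 / 0 0 4]. Elementwise product with the kernel and sum: 0·-1 + 0·1 + 0·1 + 8·-2 + 2·3 + 0·-1 + 0·-1 + 4·-1.
Output[0,1]: The receptive field on the zero-padded input at this output position is [0 0 0 / 2 4 5 / 4 7 2]. Elementwise product with the kernel and sum: 0·-1 + 0·1 + 2·1 + 4·-2 + 5·3 + 4·-1 + 7·-1 + 2·-1.

-14 -4 -19
-10 -26 11
12 -4 -8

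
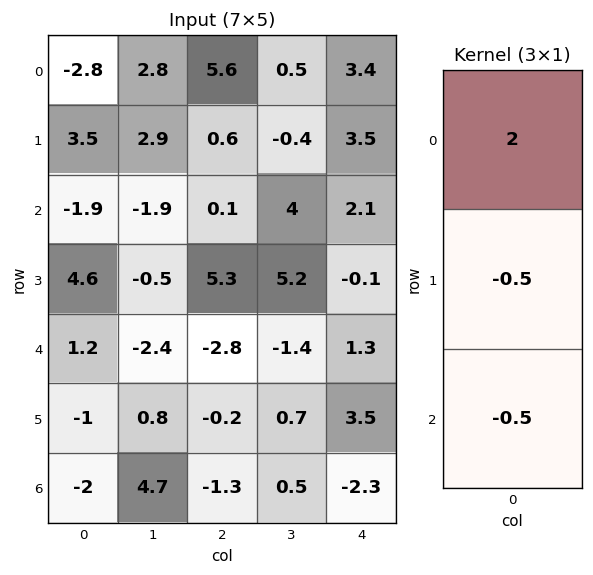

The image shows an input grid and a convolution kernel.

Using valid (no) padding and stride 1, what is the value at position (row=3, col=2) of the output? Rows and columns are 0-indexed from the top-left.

The receptive field on the input at this output position is [5.3 / -2.8 / -0.2]. Elementwise product with the kernel and sum: 5.3·2 + -2.8·-0.5 + -0.2·-0.5.

12.1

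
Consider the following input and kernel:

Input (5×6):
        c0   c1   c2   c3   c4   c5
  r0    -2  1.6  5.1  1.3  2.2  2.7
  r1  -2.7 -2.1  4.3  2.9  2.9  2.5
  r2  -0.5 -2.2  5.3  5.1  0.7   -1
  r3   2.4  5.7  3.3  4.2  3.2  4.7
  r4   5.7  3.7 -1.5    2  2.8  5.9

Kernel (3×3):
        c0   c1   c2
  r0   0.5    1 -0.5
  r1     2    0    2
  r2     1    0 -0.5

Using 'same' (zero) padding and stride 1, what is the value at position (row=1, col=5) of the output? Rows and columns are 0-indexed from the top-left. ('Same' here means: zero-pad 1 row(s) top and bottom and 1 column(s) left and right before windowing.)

10.3

The receptive field on the zero-padded input at this output position is [2.2 2.7 0 / 2.9 2.5 0 / 0.7 -1 0]. Elementwise product with the kernel and sum: 2.2·0.5 + 2.7·1 + 0·-0.5 + 2.9·2 + 0·2 + 0.7·1 + 0·-0.5.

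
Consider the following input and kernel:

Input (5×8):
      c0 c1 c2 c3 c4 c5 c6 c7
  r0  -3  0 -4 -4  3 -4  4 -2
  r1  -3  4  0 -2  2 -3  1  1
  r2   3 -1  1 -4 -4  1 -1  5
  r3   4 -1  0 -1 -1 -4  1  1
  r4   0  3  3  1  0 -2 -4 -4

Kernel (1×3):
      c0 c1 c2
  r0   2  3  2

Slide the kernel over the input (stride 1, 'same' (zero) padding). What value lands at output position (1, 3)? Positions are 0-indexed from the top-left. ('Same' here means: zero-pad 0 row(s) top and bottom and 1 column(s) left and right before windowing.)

The receptive field on the zero-padded input at this output position is [0 -2 2]. Elementwise product with the kernel and sum: 0·2 + -2·3 + 2·2.

-2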